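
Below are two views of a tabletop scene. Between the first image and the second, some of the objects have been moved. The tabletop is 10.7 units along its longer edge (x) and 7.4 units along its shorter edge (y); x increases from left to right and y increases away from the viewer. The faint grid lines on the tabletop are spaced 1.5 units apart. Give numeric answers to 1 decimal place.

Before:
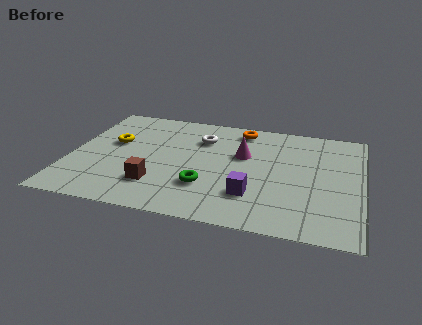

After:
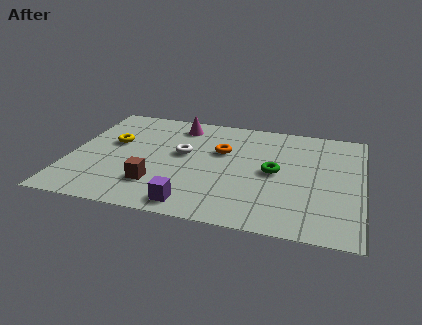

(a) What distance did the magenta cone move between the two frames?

3.0

From (6.3, 4.6) to (3.8, 6.2), the magenta cone covered √(2.5² + 1.6²) ≈ 3.0 units.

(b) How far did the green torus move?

2.8

The green torus moved from about (5.1, 2.2) to (7.5, 3.7), a distance of √(2.4² + 1.5²) ≈ 2.8.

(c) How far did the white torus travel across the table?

1.3

The white torus was near (4.7, 5.4) before and (4.1, 4.2) after, so it travelled √(0.6² + 1.2²) ≈ 1.3 units.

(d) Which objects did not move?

the brown cube and the yellow torus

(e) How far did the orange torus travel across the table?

1.8

The orange torus was near (6.1, 6.4) before and (5.5, 4.7) after, so it travelled √(0.6² + 1.7²) ≈ 1.8 units.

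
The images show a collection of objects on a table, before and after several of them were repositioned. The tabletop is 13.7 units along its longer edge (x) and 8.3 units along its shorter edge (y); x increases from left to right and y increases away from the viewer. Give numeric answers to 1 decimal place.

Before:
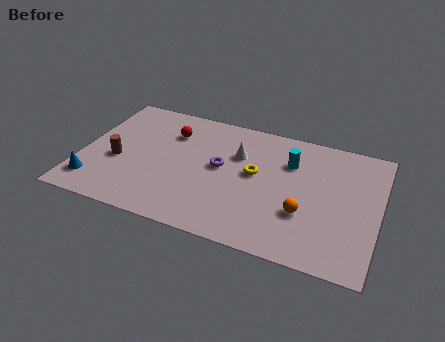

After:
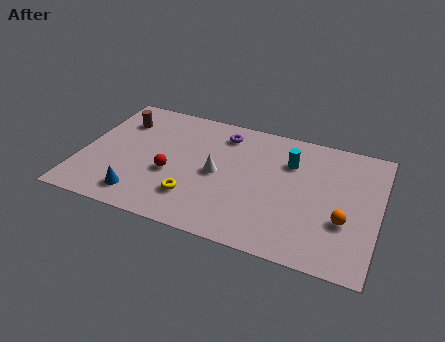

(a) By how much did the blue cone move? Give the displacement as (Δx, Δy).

(2.2, -0.2)

From the two frames, the blue cone sits at roughly (0.8, 1.6) before and (3.0, 1.4) after.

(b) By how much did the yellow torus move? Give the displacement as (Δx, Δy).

(-2.6, -2.5)

The yellow torus was at about (8.0, 4.6) and moved to about (5.4, 2.1).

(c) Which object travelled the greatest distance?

the yellow torus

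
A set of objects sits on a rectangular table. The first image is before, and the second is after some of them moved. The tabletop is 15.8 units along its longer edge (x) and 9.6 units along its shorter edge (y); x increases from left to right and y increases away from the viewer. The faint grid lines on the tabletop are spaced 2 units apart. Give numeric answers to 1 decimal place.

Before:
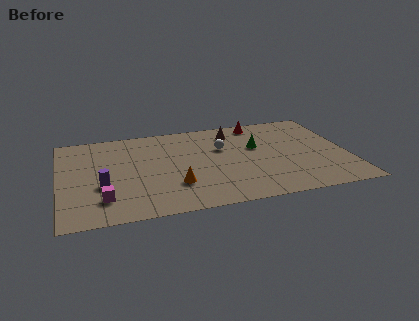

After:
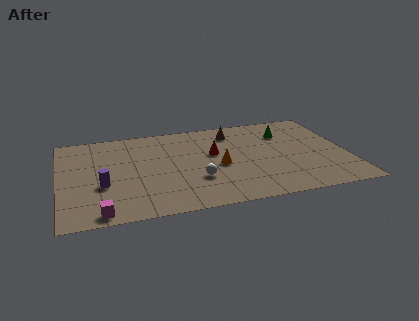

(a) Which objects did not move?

the brown cone and the purple cylinder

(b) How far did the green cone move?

2.1

From (10.9, 5.9) to (12.6, 7.1), the green cone covered √(1.7² + 1.2²) ≈ 2.1 units.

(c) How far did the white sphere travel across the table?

3.5

The white sphere was near (9.0, 6.2) before and (7.4, 3.1) after, so it travelled √(1.6² + 3.1²) ≈ 3.5 units.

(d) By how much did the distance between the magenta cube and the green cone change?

+2.8

Before: roughly 9.4 units apart; after: 12.2. That's 2.8 units further apart.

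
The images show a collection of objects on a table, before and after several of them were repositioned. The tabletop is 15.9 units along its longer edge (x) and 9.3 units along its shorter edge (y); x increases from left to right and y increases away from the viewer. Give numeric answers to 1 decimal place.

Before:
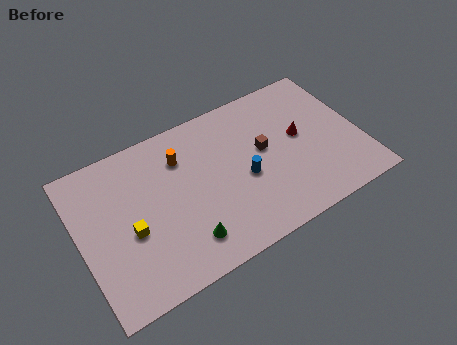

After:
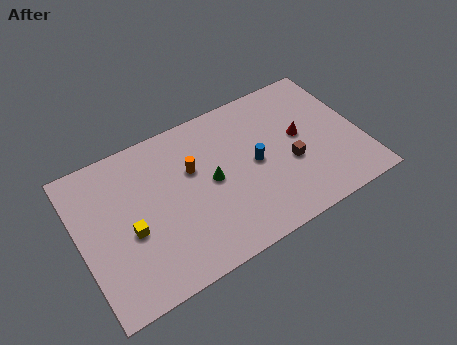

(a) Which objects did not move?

the yellow cube and the red cone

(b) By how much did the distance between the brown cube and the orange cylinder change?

+0.9

The distance was about 4.8 in the first image and 5.7 in the second, so they moved 0.9 units further apart.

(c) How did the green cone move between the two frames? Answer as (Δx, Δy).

(1.9, 2.8)

The green cone was at about (5.5, 1.9) and moved to about (7.4, 4.7).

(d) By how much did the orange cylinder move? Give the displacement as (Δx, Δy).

(0.5, -1.0)

The orange cylinder was at about (6.0, 6.9) and moved to about (6.5, 5.9).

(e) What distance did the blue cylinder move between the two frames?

0.9

From (9.2, 4.0) to (9.9, 4.6), the blue cylinder covered √(0.7² + 0.6²) ≈ 0.9 units.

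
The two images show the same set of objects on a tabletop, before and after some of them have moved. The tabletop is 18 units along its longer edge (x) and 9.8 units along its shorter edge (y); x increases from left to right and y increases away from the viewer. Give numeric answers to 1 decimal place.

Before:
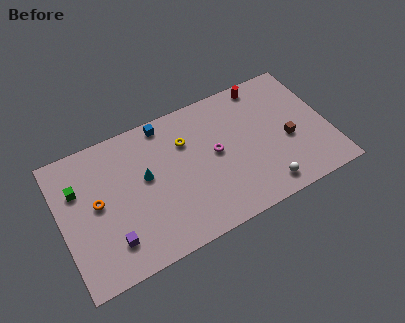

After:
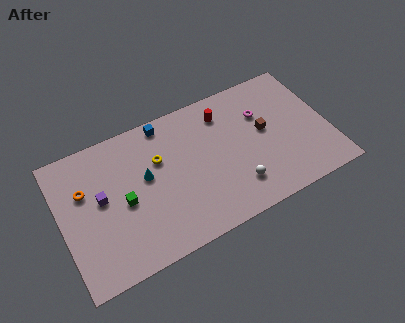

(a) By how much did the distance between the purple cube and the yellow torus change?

-3.2

They were about 7.3 units apart before and 4.1 after — 3.2 units closer together.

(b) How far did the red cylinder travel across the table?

3.1

From (14.2, 8.8) to (11.3, 7.8), the red cylinder covered √(2.9² + 1.0²) ≈ 3.1 units.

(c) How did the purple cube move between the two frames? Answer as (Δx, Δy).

(-0.3, 3.2)

The purple cube was at about (3.0, 2.2) and moved to about (2.7, 5.4).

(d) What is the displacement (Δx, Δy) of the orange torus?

(-0.7, 1.2)

From the two frames, the orange torus sits at roughly (2.4, 5.2) before and (1.7, 6.4) after.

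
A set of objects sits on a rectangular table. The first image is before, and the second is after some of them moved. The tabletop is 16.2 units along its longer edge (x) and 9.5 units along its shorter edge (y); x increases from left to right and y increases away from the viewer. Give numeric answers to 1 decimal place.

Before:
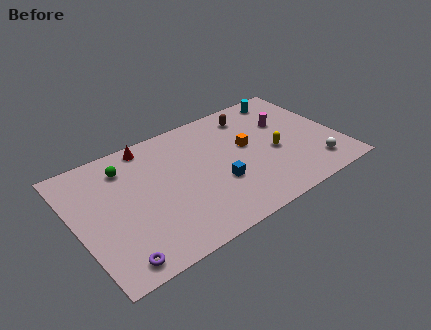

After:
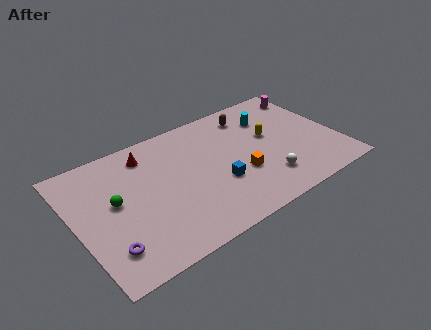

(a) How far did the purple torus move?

1.0

The purple torus moved from about (1.8, 1.1) to (1.5, 2.1), a distance of √(0.3² + 1.0²) ≈ 1.0.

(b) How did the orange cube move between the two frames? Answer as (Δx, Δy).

(-0.8, -2.0)

From the two frames, the orange cube sits at roughly (10.7, 5.4) before and (9.9, 3.4) after.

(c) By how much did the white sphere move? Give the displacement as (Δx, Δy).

(-3.0, 0.4)

From the two frames, the white sphere sits at roughly (14.3, 1.8) before and (11.3, 2.2) after.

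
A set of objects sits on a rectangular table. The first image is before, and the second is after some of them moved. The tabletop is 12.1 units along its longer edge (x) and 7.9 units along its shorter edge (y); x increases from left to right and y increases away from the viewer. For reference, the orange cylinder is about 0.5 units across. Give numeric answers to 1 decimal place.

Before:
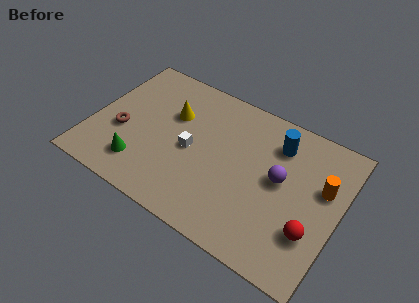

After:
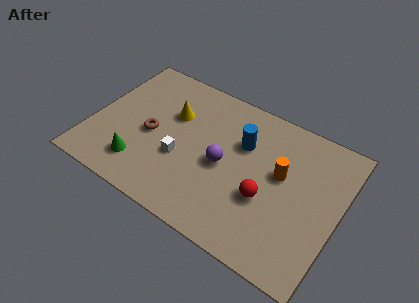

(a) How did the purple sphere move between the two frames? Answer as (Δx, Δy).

(-2.7, -0.6)

The purple sphere started near (9.2, 4.3) and ended near (6.5, 3.7).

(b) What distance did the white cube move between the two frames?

0.8

From (4.9, 3.7) to (4.5, 3.0), the white cube covered √(0.4² + 0.7²) ≈ 0.8 units.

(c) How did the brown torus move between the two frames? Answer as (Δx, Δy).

(1.4, 0.5)

The brown torus started near (1.5, 3.1) and ended near (2.9, 3.6).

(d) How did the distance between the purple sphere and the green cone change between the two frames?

-2.7

Before: roughly 7.0 units apart; after: 4.3. That's 2.7 units closer together.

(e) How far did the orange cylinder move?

2.0

From (11.2, 4.9) to (9.2, 4.6), the orange cylinder covered √(2.0² + 0.3²) ≈ 2.0 units.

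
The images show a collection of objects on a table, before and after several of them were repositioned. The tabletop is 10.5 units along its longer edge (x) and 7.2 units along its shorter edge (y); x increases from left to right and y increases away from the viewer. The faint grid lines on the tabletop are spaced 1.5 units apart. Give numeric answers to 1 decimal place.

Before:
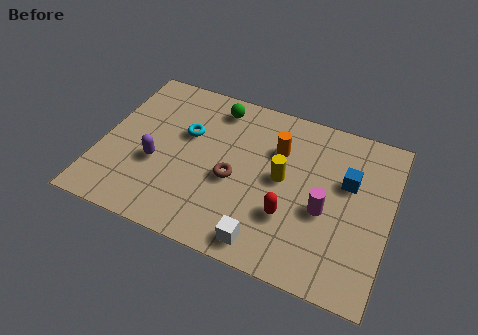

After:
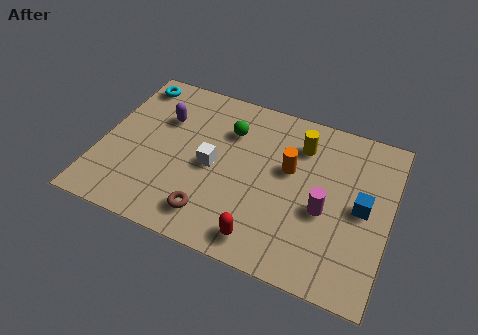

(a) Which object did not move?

the magenta cylinder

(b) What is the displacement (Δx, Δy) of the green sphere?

(0.6, -0.9)

The green sphere started near (3.9, 6.1) and ended near (4.5, 5.2).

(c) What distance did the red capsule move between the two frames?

1.5

From (7.0, 2.3) to (6.2, 1.0), the red capsule covered √(0.8² + 1.3²) ≈ 1.5 units.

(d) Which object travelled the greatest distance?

the white cube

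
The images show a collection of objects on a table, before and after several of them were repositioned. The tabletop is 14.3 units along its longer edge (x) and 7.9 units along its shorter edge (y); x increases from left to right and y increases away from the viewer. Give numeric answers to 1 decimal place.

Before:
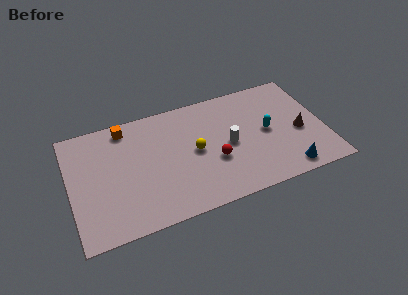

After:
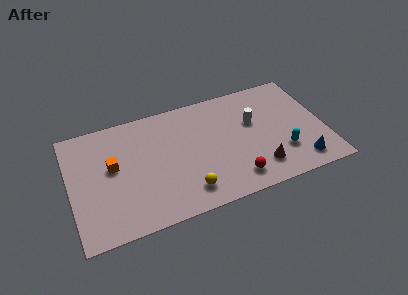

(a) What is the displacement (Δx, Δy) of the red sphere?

(1.0, -1.6)

The red sphere was at about (8.0, 3.0) and moved to about (9.0, 1.4).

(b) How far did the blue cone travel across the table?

0.9

The blue cone was near (11.9, 1.0) before and (12.7, 1.3) after, so it travelled √(0.8² + 0.3²) ≈ 0.9 units.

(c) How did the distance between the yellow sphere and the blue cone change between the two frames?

+0.7

They were about 5.7 units apart before and 6.4 after — 0.7 units further apart.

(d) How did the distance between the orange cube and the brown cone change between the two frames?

-1.7

They were about 10.2 units apart before and 8.5 after — 1.7 units closer together.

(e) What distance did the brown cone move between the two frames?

3.0

From (12.9, 3.4) to (10.4, 1.7), the brown cone covered √(2.5² + 1.7²) ≈ 3.0 units.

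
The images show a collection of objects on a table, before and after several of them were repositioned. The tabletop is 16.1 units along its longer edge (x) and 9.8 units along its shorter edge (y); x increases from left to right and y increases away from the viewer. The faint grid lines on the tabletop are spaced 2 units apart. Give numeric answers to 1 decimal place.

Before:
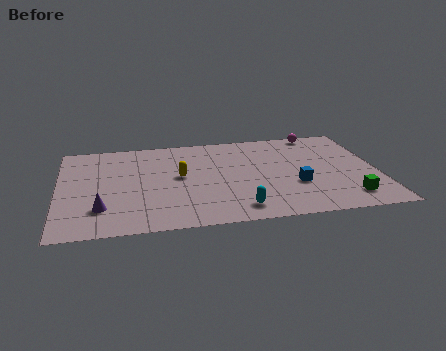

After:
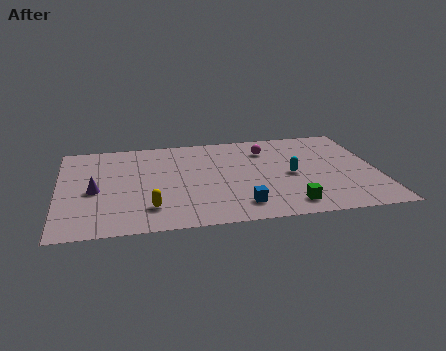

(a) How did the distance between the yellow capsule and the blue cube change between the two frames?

-1.6

The distance was about 6.1 in the first image and 4.5 in the second, so they moved 1.6 units closer together.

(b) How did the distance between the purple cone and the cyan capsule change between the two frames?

+3.0

They were about 6.9 units apart before and 9.9 after — 3.0 units further apart.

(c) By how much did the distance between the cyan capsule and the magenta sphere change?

-5.6

The distance was about 8.7 in the first image and 3.1 in the second, so they moved 5.6 units closer together.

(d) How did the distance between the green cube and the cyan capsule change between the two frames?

-2.4

They were about 5.5 units apart before and 3.1 after — 2.4 units closer together.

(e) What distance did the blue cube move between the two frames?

3.4

From (11.9, 3.5) to (9.0, 1.8), the blue cube covered √(2.9² + 1.7²) ≈ 3.4 units.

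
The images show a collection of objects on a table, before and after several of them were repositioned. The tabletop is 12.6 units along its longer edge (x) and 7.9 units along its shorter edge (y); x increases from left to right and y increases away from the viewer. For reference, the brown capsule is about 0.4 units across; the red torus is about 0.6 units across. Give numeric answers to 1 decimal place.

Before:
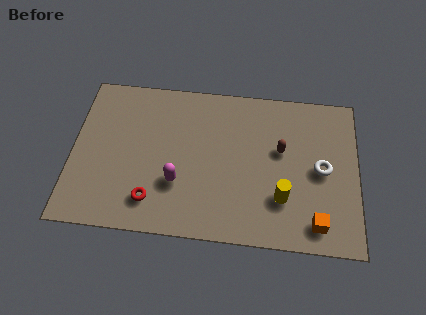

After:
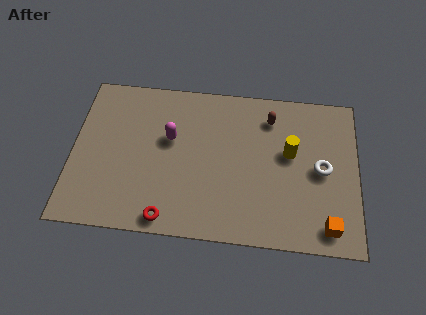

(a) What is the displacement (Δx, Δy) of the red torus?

(0.7, -0.8)

The red torus was at about (3.6, 1.6) and moved to about (4.3, 0.8).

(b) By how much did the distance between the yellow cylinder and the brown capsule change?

-0.5

The distance was about 2.4 in the first image and 1.9 in the second, so they moved 0.5 units closer together.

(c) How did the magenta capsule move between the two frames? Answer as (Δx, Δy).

(-0.4, 2.2)

The magenta capsule was at about (4.7, 2.6) and moved to about (4.3, 4.8).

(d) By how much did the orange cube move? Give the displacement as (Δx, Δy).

(0.5, -0.1)

The orange cube started near (10.8, 1.2) and ended near (11.3, 1.1).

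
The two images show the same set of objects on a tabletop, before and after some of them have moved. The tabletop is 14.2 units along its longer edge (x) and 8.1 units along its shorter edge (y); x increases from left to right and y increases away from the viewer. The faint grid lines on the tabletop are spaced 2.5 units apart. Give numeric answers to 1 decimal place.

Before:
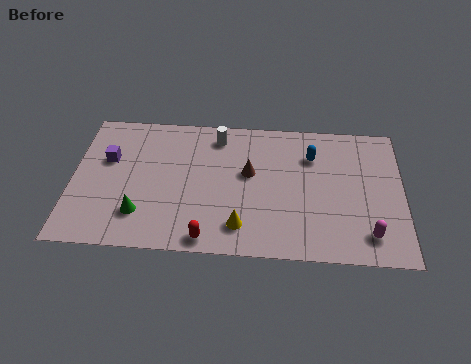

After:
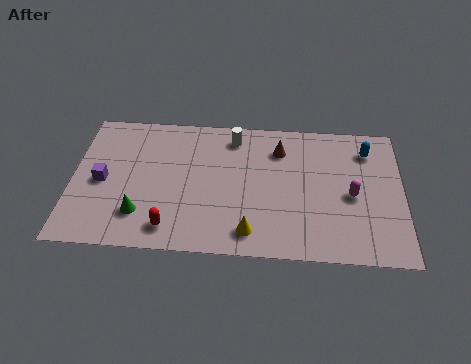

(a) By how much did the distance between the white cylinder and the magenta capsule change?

-2.4

Before: roughly 8.4 units apart; after: 6.0. That's 2.4 units closer together.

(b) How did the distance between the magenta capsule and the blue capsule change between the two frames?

-2.2

They were about 5.0 units apart before and 2.8 after — 2.2 units closer together.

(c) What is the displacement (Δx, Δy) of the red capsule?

(-1.6, 0.5)

The red capsule was at about (5.9, 0.8) and moved to about (4.3, 1.3).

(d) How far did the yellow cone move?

0.5

The yellow cone moved from about (7.3, 1.6) to (7.7, 1.3), a distance of √(0.4² + 0.3²) ≈ 0.5.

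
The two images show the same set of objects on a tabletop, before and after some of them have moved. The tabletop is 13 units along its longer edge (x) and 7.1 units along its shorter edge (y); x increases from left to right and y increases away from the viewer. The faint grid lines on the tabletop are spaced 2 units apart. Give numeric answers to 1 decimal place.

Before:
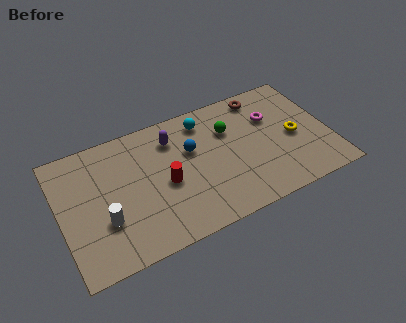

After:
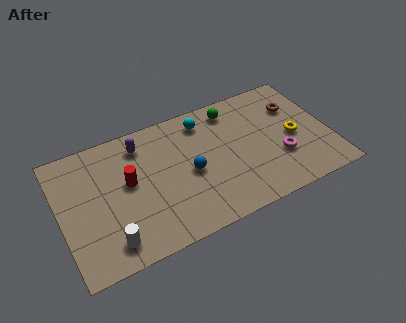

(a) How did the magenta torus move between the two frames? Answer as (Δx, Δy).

(0.1, -2.4)

From the two frames, the magenta torus sits at roughly (10.4, 4.8) before and (10.5, 2.4) after.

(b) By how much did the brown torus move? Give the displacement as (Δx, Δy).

(1.5, -1.2)

The brown torus was at about (10.1, 6.2) and moved to about (11.6, 5.0).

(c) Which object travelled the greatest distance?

the magenta torus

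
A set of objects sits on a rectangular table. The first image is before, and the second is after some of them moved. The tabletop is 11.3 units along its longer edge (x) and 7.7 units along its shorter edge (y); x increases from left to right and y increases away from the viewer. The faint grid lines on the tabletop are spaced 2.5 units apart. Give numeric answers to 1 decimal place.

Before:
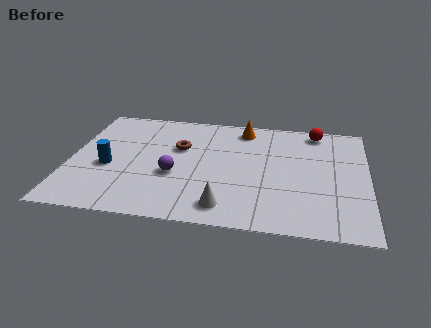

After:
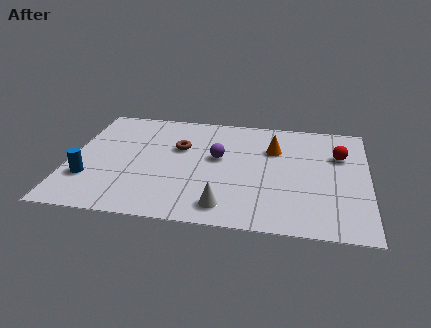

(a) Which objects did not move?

the brown torus and the white cone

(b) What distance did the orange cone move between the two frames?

1.8

The orange cone was near (6.5, 6.6) before and (7.7, 5.3) after, so it travelled √(1.2² + 1.3²) ≈ 1.8 units.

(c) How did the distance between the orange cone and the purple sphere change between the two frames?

-2.1

They were about 4.4 units apart before and 2.3 after — 2.1 units closer together.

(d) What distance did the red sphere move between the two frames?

1.8

From (9.3, 6.8) to (10.2, 5.2), the red sphere covered √(0.9² + 1.6²) ≈ 1.8 units.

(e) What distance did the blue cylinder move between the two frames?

1.1

From (1.5, 3.2) to (0.8, 2.3), the blue cylinder covered √(0.7² + 0.9²) ≈ 1.1 units.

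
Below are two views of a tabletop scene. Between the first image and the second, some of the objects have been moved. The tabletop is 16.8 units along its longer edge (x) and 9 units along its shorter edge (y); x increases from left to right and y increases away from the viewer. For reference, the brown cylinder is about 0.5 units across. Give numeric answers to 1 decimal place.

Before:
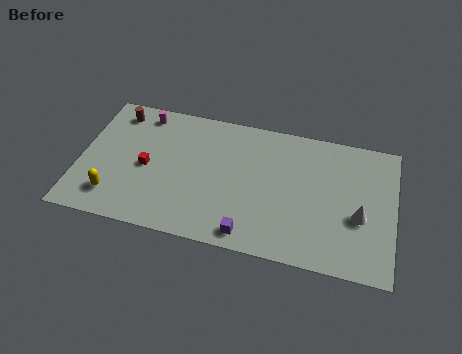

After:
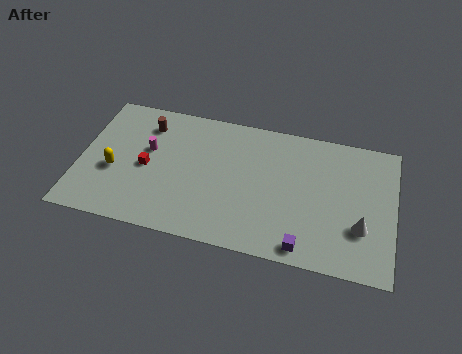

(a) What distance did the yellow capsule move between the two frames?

1.7

From (2.0, 1.9) to (1.9, 3.6), the yellow capsule covered √(0.1² + 1.7²) ≈ 1.7 units.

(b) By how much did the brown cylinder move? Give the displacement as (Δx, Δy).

(1.7, -0.5)

The brown cylinder started near (1.7, 7.6) and ended near (3.4, 7.1).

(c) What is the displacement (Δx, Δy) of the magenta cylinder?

(0.5, -2.4)

The magenta cylinder started near (3.1, 7.8) and ended near (3.6, 5.4).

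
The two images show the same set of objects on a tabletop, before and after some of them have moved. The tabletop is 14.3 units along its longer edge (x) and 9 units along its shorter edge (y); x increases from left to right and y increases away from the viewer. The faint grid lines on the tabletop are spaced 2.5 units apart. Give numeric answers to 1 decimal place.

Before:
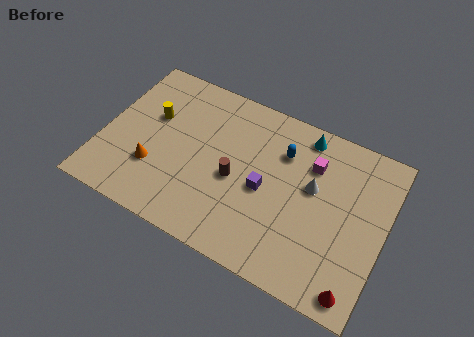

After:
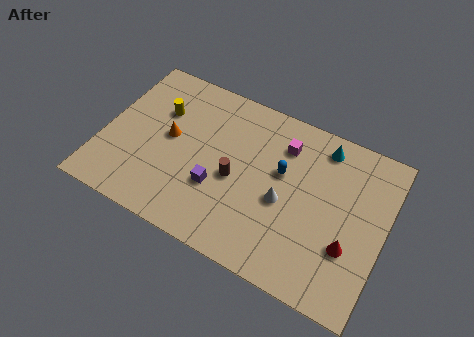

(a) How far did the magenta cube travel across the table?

1.6

The magenta cube moved from about (10.4, 6.5) to (8.9, 6.9), a distance of √(1.5² + 0.4²) ≈ 1.6.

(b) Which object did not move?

the brown cylinder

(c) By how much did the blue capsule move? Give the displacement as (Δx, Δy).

(0.1, -1.1)

The blue capsule started near (8.9, 6.5) and ended near (9.0, 5.4).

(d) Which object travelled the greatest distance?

the purple cube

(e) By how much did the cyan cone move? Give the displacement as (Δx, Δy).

(1.0, -0.2)

The cyan cone started near (9.8, 7.9) and ended near (10.8, 7.7).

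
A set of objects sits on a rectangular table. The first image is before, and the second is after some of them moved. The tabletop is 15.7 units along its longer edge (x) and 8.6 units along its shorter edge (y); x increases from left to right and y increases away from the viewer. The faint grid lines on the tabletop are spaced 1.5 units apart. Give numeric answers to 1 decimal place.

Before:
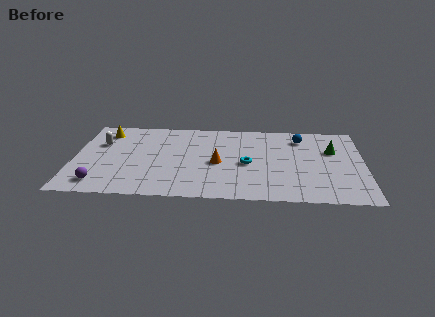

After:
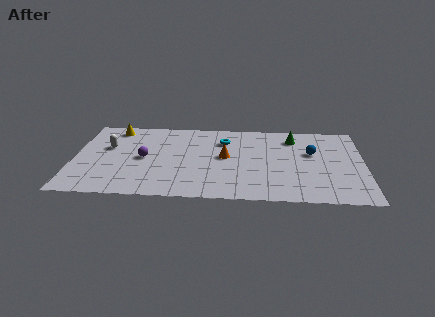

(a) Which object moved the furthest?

the purple sphere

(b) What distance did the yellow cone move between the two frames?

0.6

The yellow cone was near (1.6, 7.0) before and (2.1, 7.4) after, so it travelled √(0.5² + 0.4²) ≈ 0.6 units.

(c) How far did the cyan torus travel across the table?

2.8

The cyan torus was near (9.4, 3.9) before and (8.1, 6.4) after, so it travelled √(1.3² + 2.5²) ≈ 2.8 units.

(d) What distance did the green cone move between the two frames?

2.5

The green cone moved from about (14.0, 5.6) to (11.9, 6.9), a distance of √(2.1² + 1.3²) ≈ 2.5.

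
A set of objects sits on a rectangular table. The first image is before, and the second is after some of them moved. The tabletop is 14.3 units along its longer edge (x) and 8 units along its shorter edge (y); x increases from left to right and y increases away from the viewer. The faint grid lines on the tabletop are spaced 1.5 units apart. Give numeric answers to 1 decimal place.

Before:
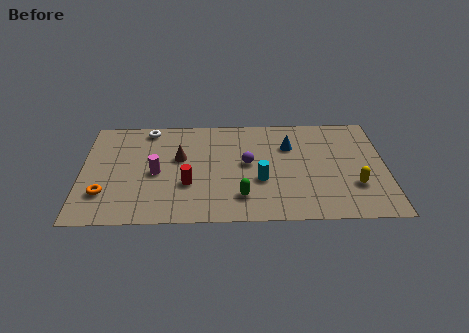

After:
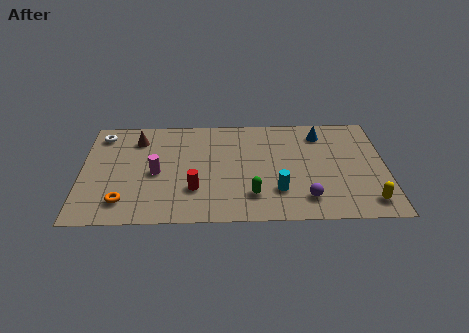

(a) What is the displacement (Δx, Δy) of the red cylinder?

(0.3, -0.4)

The red cylinder was at about (5.0, 2.8) and moved to about (5.3, 2.4).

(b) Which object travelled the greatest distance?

the purple sphere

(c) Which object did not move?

the magenta cylinder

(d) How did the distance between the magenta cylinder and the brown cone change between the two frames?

+1.2

Before: roughly 1.6 units apart; after: 2.8. That's 1.2 units further apart.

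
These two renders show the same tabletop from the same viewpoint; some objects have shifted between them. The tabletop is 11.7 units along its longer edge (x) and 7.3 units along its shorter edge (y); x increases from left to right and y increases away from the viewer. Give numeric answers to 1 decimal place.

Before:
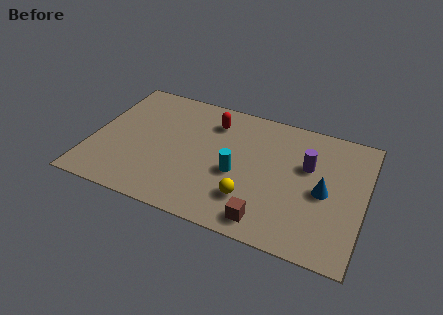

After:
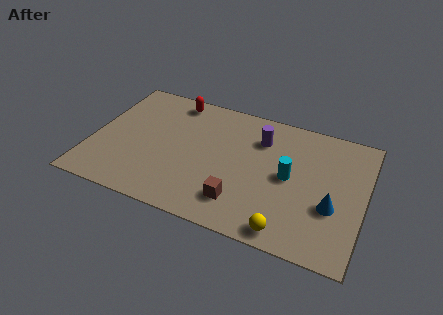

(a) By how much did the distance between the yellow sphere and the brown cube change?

+1.0

They were about 1.2 units apart before and 2.2 after — 1.0 units further apart.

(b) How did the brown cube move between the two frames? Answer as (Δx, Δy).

(-1.2, 0.6)

The brown cube was at about (7.8, 1.0) and moved to about (6.6, 1.6).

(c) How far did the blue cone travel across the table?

0.8

The blue cone moved from about (10.0, 3.4) to (10.4, 2.7), a distance of √(0.4² + 0.7²) ≈ 0.8.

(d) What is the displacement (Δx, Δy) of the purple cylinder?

(-2.1, 0.8)

The purple cylinder started near (9.2, 4.6) and ended near (7.1, 5.4).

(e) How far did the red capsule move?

1.9

The red capsule was near (5.0, 5.7) before and (3.2, 6.4) after, so it travelled √(1.8² + 0.7²) ≈ 1.9 units.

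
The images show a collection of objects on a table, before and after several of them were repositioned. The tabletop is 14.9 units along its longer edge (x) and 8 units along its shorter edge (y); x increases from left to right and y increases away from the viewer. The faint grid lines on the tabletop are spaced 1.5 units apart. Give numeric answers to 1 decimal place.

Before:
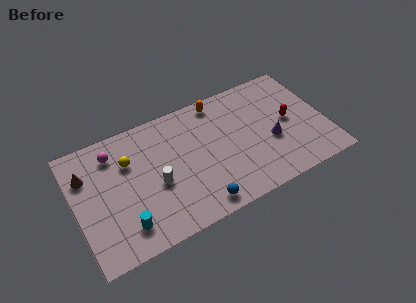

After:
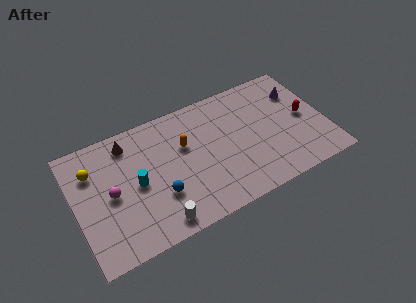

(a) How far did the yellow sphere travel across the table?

2.1

The yellow sphere moved from about (3.3, 5.5) to (1.2, 5.8), a distance of √(2.1² + 0.3²) ≈ 2.1.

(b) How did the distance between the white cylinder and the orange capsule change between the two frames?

-1.0

The distance was about 5.6 in the first image and 4.6 in the second, so they moved 1.0 units closer together.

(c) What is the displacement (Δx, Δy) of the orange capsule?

(-2.3, -2.0)

The orange capsule was at about (8.9, 7.1) and moved to about (6.6, 5.1).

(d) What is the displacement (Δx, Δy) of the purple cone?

(2.0, 2.6)

The purple cone started near (11.6, 3.2) and ended near (13.6, 5.8).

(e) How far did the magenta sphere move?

2.5

The magenta sphere was near (2.5, 6.4) before and (2.1, 3.9) after, so it travelled √(0.4² + 2.5²) ≈ 2.5 units.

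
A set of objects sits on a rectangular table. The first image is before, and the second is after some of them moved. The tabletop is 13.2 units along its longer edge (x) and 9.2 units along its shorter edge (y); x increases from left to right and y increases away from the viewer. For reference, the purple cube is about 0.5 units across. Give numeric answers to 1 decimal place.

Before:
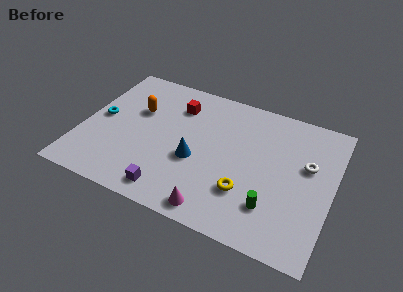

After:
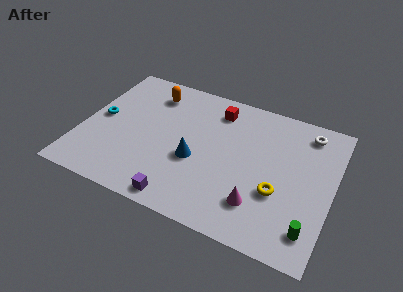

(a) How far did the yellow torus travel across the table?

1.7

The yellow torus was near (8.9, 2.7) before and (10.5, 3.3) after, so it travelled √(1.6² + 0.6²) ≈ 1.7 units.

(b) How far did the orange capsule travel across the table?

1.6

The orange capsule moved from about (2.7, 5.9) to (3.3, 7.4), a distance of √(0.6² + 1.5²) ≈ 1.6.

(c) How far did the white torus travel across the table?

2.2

From (11.8, 5.6) to (11.6, 7.8), the white torus covered √(0.2² + 2.2²) ≈ 2.2 units.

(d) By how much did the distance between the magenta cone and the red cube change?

-0.6

They were about 6.6 units apart before and 6.0 after — 0.6 units closer together.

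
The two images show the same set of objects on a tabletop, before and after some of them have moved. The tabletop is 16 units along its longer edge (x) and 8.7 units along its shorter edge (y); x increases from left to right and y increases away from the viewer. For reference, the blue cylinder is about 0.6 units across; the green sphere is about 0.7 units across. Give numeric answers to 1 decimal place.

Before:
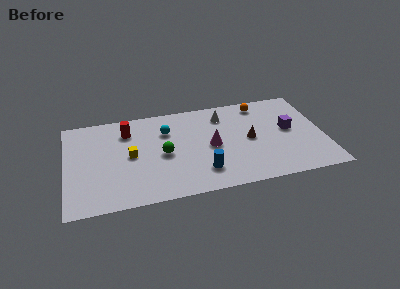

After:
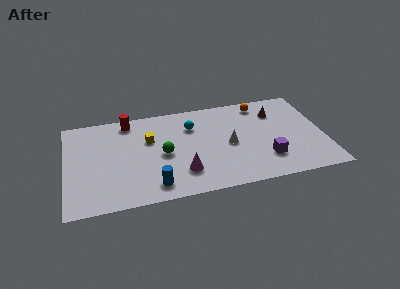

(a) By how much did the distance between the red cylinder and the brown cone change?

+1.4

Before: roughly 7.9 units apart; after: 9.3. That's 1.4 units further apart.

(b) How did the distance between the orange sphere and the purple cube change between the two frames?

+2.0

Before: roughly 3.2 units apart; after: 5.2. That's 2.0 units further apart.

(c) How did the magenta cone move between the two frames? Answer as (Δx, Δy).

(-1.9, -2.0)

The magenta cone was at about (9.0, 4.2) and moved to about (7.1, 2.2).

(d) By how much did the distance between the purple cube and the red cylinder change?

-0.4

The distance was about 10.2 in the first image and 9.8 in the second, so they moved 0.4 units closer together.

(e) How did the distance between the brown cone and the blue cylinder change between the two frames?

+5.5

The distance was about 3.9 in the first image and 9.4 in the second, so they moved 5.5 units further apart.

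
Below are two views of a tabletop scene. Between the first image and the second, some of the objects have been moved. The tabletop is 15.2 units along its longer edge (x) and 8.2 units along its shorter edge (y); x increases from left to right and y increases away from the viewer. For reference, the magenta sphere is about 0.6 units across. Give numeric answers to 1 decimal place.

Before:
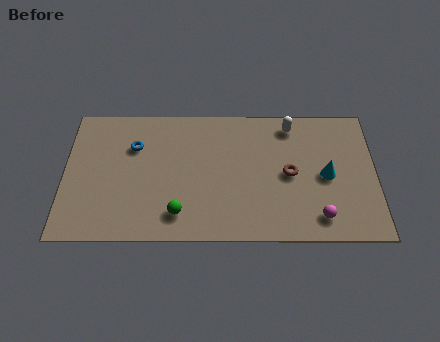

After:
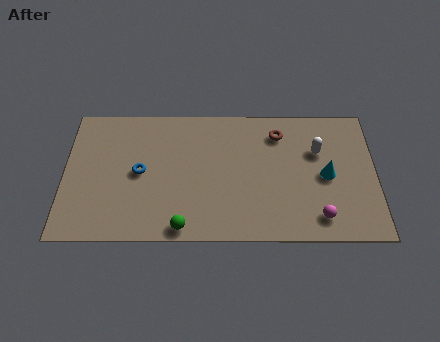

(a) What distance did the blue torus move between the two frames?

1.6

The blue torus moved from about (3.4, 5.7) to (3.7, 4.1), a distance of √(0.3² + 1.6²) ≈ 1.6.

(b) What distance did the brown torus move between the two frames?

2.5

The brown torus moved from about (11.0, 4.0) to (10.5, 6.5), a distance of √(0.5² + 2.5²) ≈ 2.5.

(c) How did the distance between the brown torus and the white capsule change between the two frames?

-0.8

The distance was about 3.0 in the first image and 2.2 in the second, so they moved 0.8 units closer together.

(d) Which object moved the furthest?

the brown torus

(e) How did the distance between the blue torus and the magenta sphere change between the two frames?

-0.9

Before: roughly 10.0 units apart; after: 9.1. That's 0.9 units closer together.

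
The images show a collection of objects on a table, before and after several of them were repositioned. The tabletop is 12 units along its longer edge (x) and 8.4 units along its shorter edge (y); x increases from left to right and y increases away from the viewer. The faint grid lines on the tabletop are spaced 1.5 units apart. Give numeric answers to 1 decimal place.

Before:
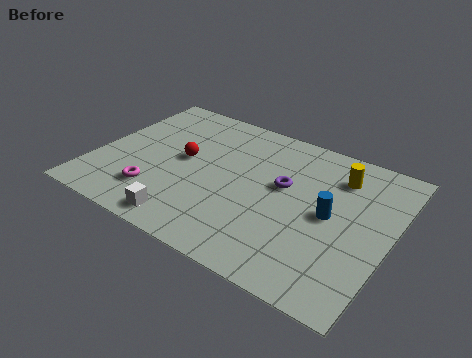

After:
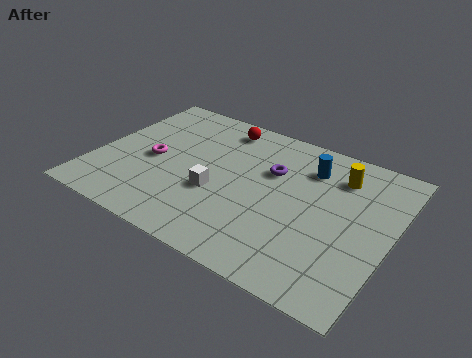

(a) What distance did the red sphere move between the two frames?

2.9

The red sphere moved from about (3.5, 4.5) to (4.6, 7.2), a distance of √(1.1² + 2.7²) ≈ 2.9.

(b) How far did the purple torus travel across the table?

0.8

The purple torus was near (7.6, 4.9) before and (7.0, 5.5) after, so it travelled √(0.6² + 0.6²) ≈ 0.8 units.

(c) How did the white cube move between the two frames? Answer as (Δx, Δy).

(0.8, 2.2)

The white cube was at about (4.3, 1.0) and moved to about (5.1, 3.2).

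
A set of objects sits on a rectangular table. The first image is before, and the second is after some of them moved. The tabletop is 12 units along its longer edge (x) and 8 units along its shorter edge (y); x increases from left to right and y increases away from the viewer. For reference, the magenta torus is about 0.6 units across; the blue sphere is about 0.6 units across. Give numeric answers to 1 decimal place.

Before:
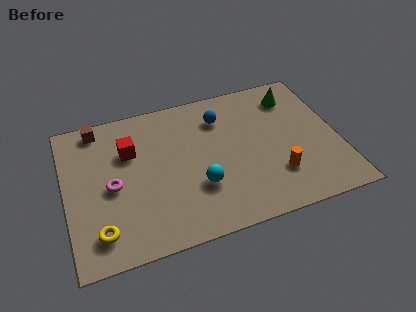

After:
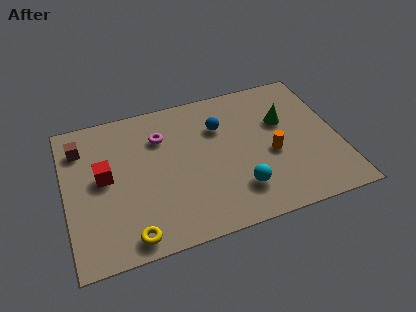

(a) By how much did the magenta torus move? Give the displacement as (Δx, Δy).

(2.3, 2.1)

The magenta torus was at about (2.0, 3.7) and moved to about (4.3, 5.8).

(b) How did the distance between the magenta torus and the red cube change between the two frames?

+1.1

Before: roughly 1.9 units apart; after: 3.0. That's 1.1 units further apart.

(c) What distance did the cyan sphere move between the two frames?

1.8

The cyan sphere moved from about (5.7, 2.6) to (7.4, 1.9), a distance of √(1.7² + 0.7²) ≈ 1.8.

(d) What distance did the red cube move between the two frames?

1.6

The red cube moved from about (2.9, 5.4) to (1.7, 4.3), a distance of √(1.2² + 1.1²) ≈ 1.6.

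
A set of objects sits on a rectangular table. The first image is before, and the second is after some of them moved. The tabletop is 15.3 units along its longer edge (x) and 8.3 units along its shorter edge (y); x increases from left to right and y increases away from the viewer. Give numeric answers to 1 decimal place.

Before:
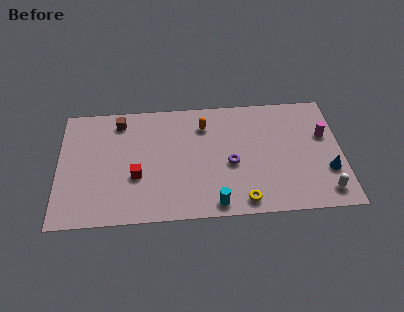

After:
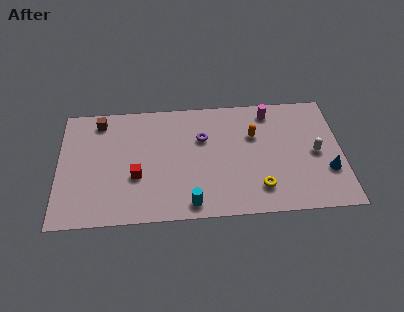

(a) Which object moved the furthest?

the magenta cylinder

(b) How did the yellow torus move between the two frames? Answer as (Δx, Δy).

(0.9, 0.8)

From the two frames, the yellow torus sits at roughly (9.9, 1.0) before and (10.8, 1.8) after.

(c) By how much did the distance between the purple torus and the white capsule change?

+0.8

They were about 5.5 units apart before and 6.3 after — 0.8 units further apart.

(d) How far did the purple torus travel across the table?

2.4

The purple torus was near (9.3, 3.6) before and (7.8, 5.5) after, so it travelled √(1.5² + 1.9²) ≈ 2.4 units.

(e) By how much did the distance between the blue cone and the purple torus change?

+2.0

The distance was about 5.3 in the first image and 7.3 in the second, so they moved 2.0 units further apart.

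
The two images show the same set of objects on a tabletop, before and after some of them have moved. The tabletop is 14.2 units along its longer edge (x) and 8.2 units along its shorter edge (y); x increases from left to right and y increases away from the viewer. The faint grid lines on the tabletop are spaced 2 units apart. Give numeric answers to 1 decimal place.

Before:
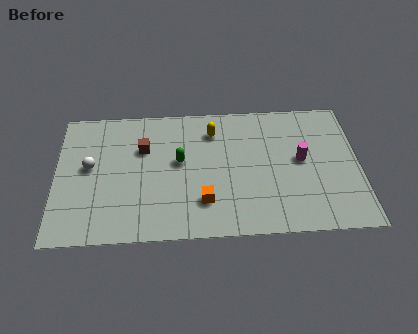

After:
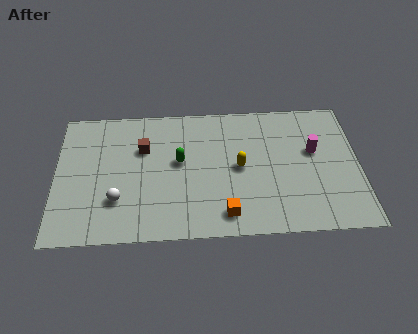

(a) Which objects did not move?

the green capsule and the brown cube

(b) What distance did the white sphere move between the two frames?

2.5

From (1.6, 4.5) to (2.9, 2.4), the white sphere covered √(1.3² + 2.1²) ≈ 2.5 units.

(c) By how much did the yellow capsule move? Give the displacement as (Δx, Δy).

(1.2, -2.3)

The yellow capsule was at about (7.4, 6.4) and moved to about (8.6, 4.1).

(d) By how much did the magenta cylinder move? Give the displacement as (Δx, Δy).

(0.6, 0.5)

The magenta cylinder was at about (11.5, 4.4) and moved to about (12.1, 4.9).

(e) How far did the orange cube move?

1.3

The orange cube was near (6.9, 2.1) before and (7.9, 1.3) after, so it travelled √(1.0² + 0.8²) ≈ 1.3 units.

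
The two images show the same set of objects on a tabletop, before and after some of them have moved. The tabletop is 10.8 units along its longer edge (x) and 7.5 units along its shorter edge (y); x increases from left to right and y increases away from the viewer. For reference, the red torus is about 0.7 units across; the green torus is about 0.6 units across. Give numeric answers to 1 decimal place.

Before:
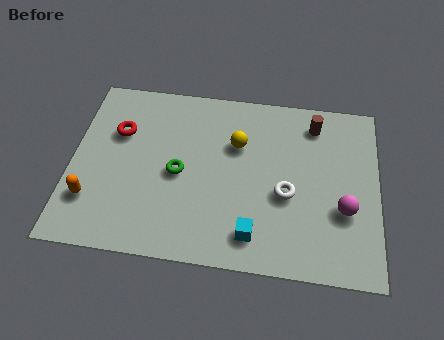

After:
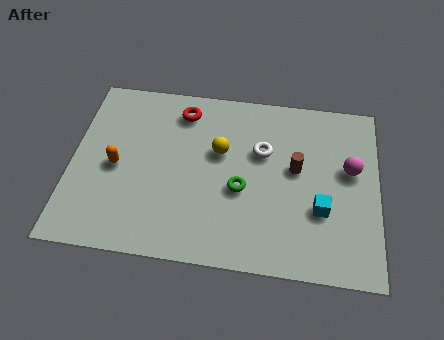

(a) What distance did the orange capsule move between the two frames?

1.7

The orange capsule moved from about (0.8, 2.0) to (1.6, 3.5), a distance of √(0.8² + 1.5²) ≈ 1.7.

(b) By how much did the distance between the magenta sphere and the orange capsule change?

-0.6

The distance was about 8.8 in the first image and 8.2 in the second, so they moved 0.6 units closer together.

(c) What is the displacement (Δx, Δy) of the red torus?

(2.2, 1.2)

The red torus was at about (1.6, 5.0) and moved to about (3.8, 6.2).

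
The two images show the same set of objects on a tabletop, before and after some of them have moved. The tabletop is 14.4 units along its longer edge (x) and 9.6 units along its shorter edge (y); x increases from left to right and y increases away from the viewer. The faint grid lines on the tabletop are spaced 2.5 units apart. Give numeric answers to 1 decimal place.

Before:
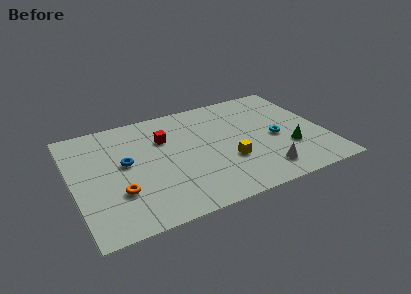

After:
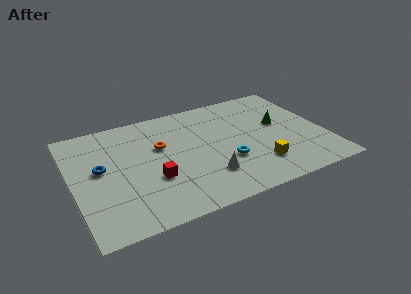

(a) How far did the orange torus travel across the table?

4.0

From (2.4, 3.0) to (5.1, 6.0), the orange torus covered √(2.7² + 3.0²) ≈ 4.0 units.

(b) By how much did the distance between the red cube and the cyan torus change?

-2.4

Before: roughly 6.6 units apart; after: 4.2. That's 2.4 units closer together.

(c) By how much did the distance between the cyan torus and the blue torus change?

-1.4

They were about 8.7 units apart before and 7.3 after — 1.4 units closer together.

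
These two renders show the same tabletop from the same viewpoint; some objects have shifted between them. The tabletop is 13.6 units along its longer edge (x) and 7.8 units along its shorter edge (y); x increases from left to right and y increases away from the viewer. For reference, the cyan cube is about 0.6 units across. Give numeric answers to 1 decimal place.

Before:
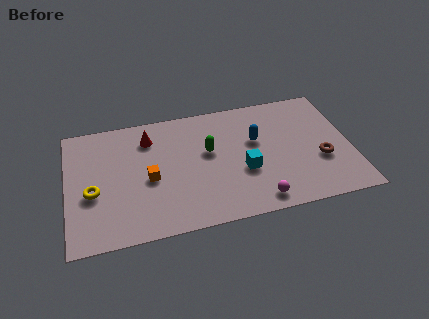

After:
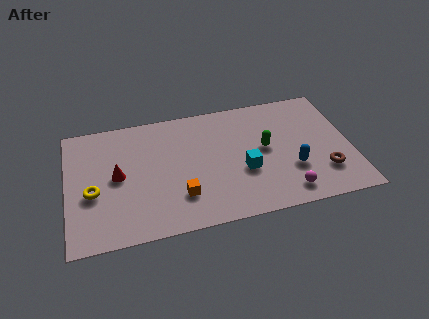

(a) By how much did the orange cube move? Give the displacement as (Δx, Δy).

(1.4, -1.4)

From the two frames, the orange cube sits at roughly (3.9, 3.5) before and (5.3, 2.1) after.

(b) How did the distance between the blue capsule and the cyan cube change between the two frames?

+0.4

The distance was about 1.9 in the first image and 2.3 in the second, so they moved 0.4 units further apart.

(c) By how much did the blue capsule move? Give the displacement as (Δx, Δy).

(1.6, -2.2)

The blue capsule started near (9.1, 4.8) and ended near (10.7, 2.6).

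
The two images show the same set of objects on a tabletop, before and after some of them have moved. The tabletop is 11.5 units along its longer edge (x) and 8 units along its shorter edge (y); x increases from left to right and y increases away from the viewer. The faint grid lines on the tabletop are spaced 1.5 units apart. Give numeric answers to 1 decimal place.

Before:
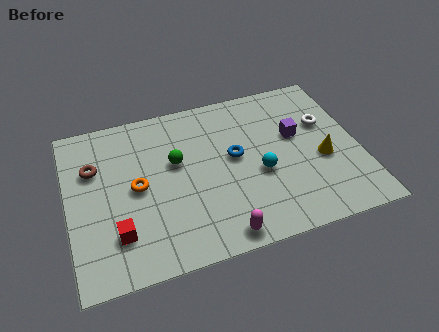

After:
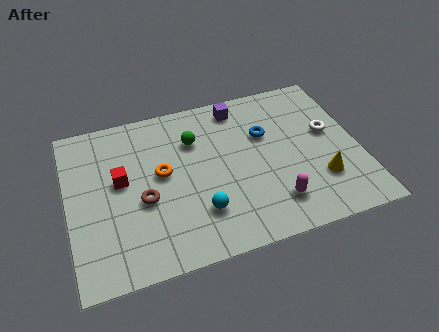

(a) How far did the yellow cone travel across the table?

1.0

The yellow cone moved from about (10.0, 3.3) to (9.8, 2.3), a distance of √(0.2² + 1.0²) ≈ 1.0.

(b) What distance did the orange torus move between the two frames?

1.1

From (2.7, 4.0) to (3.7, 4.4), the orange torus covered √(1.0² + 0.4²) ≈ 1.1 units.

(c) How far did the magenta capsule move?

2.4

From (5.7, 0.8) to (7.9, 1.7), the magenta capsule covered √(2.2² + 0.9²) ≈ 2.4 units.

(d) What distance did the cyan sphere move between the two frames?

2.8

From (7.5, 3.3) to (5.0, 2.1), the cyan sphere covered √(2.5² + 1.2²) ≈ 2.8 units.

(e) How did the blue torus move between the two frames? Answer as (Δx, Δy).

(1.3, 0.8)

The blue torus was at about (6.6, 4.4) and moved to about (7.9, 5.2).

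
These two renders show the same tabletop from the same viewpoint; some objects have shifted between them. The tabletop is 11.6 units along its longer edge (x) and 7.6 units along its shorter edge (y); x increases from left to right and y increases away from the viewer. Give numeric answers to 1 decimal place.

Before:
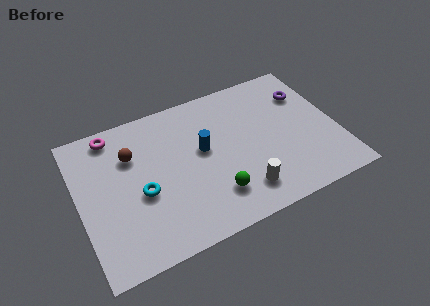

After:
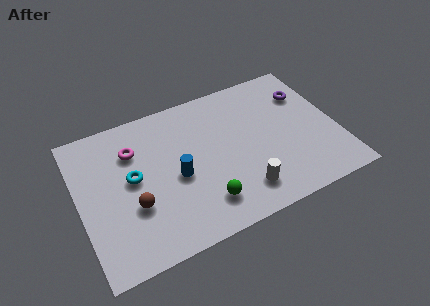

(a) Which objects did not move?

the white cylinder and the purple torus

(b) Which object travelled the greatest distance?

the brown sphere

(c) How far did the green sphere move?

0.5

The green sphere moved from about (5.8, 1.8) to (5.3, 1.6), a distance of √(0.5² + 0.2²) ≈ 0.5.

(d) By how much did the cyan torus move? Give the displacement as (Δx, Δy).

(-0.3, 0.9)

From the two frames, the cyan torus sits at roughly (2.7, 3.2) before and (2.4, 4.1) after.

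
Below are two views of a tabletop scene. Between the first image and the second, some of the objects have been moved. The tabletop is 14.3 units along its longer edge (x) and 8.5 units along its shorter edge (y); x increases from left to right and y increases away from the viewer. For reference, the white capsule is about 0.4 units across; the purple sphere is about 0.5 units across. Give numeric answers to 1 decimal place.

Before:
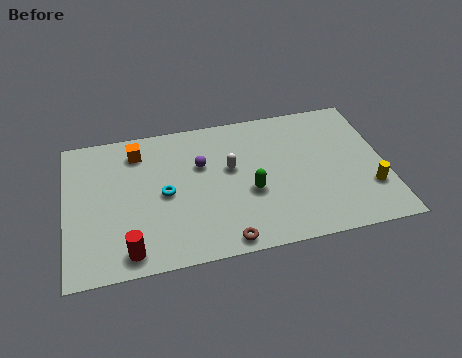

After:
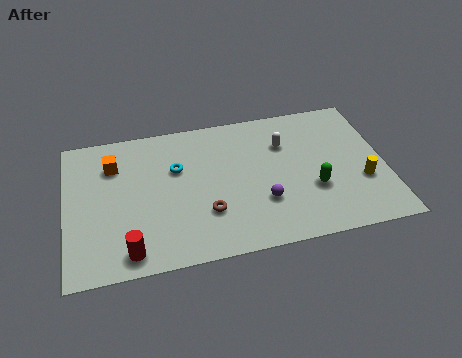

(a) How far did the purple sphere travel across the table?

3.8

From (6.1, 5.5) to (8.7, 2.7), the purple sphere covered √(2.6² + 2.8²) ≈ 3.8 units.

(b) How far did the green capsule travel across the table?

2.8

The green capsule was near (8.2, 3.4) before and (11.0, 3.0) after, so it travelled √(2.8² + 0.4²) ≈ 2.8 units.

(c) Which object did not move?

the red cylinder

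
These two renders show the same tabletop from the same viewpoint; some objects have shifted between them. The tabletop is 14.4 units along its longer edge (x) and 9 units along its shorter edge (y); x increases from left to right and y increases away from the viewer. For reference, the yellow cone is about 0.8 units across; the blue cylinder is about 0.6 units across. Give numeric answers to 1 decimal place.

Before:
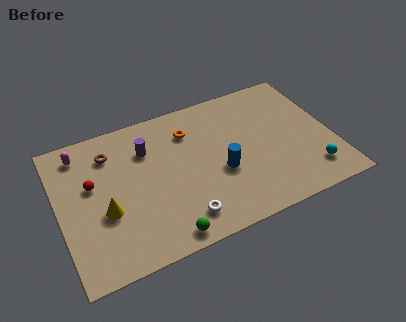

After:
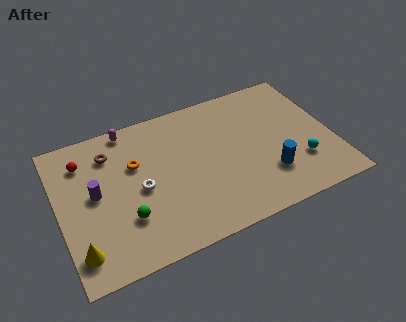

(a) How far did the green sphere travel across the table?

2.5

The green sphere was near (5.1, 0.9) before and (3.3, 2.7) after, so it travelled √(1.8² + 1.8²) ≈ 2.5 units.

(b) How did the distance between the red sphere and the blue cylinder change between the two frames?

+3.5

They were about 6.8 units apart before and 10.3 after — 3.5 units further apart.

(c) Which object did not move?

the brown torus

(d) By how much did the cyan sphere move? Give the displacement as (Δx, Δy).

(-0.5, 0.8)

From the two frames, the cyan sphere sits at roughly (13.0, 1.8) before and (12.5, 2.6) after.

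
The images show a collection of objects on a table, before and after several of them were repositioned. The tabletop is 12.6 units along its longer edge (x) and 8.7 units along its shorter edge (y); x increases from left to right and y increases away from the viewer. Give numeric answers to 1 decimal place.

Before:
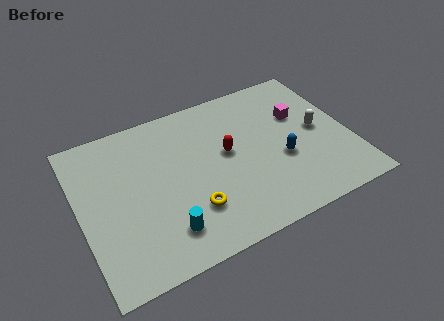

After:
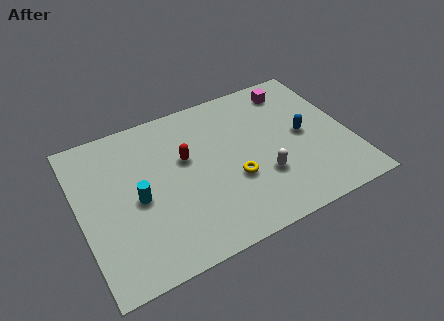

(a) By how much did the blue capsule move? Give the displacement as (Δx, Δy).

(1.2, 1.0)

The blue capsule started near (9.3, 3.4) and ended near (10.5, 4.4).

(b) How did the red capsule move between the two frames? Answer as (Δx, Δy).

(-1.9, 0.5)

From the two frames, the red capsule sits at roughly (6.9, 4.8) before and (5.0, 5.3) after.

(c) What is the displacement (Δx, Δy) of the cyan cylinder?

(-1.0, 2.2)

The cyan cylinder started near (3.6, 1.8) and ended near (2.6, 4.0).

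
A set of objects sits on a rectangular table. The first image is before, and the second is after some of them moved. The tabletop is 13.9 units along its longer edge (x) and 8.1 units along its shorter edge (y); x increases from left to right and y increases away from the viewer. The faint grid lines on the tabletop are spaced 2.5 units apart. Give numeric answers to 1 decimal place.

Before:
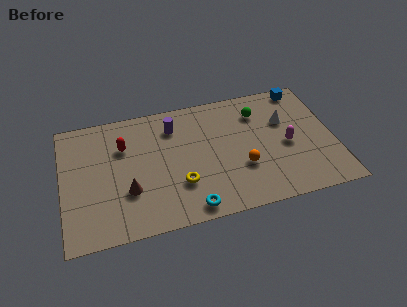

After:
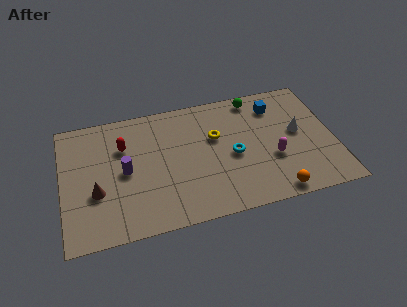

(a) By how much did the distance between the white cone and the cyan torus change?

-3.3

Before: roughly 6.8 units apart; after: 3.5. That's 3.3 units closer together.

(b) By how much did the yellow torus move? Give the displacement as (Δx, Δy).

(2.0, 2.6)

From the two frames, the yellow torus sits at roughly (5.9, 2.5) before and (7.9, 5.1) after.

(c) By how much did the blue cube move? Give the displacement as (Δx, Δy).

(-1.5, -0.9)

From the two frames, the blue cube sits at roughly (12.6, 7.3) before and (11.1, 6.4) after.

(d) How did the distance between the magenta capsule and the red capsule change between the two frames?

-0.6

The distance was about 8.5 in the first image and 7.9 in the second, so they moved 0.6 units closer together.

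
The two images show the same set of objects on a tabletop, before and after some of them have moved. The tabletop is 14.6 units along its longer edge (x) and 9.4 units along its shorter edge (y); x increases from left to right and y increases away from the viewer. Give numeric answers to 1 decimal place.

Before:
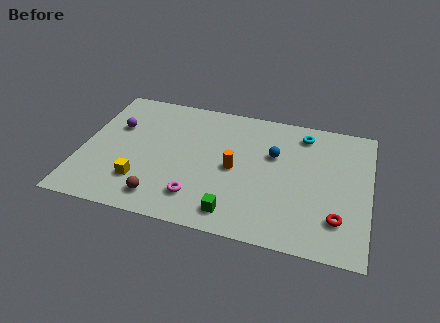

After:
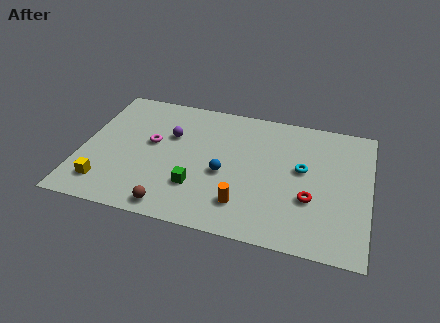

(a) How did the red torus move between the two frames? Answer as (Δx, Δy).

(-1.4, 1.0)

From the two frames, the red torus sits at roughly (13.1, 2.3) before and (11.7, 3.3) after.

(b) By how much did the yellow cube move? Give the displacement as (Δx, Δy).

(-1.8, -0.6)

The yellow cube was at about (3.2, 2.4) and moved to about (1.4, 1.8).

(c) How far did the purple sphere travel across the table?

2.8

From (1.6, 6.1) to (4.4, 6.1), the purple sphere covered √(2.8² + 0.0²) ≈ 2.8 units.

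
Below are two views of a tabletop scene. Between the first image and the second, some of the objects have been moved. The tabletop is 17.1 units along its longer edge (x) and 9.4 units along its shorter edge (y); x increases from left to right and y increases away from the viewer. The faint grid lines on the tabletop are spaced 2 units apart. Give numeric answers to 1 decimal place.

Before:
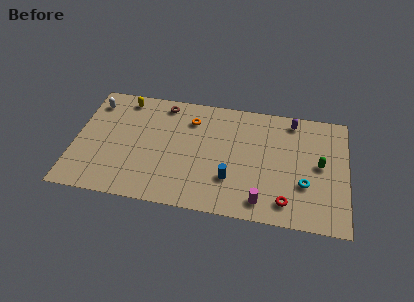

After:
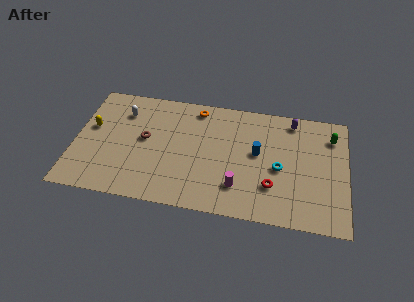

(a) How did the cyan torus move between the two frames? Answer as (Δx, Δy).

(-1.6, 1.0)

From the two frames, the cyan torus sits at roughly (14.5, 3.2) before and (12.9, 4.2) after.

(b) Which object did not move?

the purple capsule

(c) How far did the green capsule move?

2.5

The green capsule moved from about (15.4, 4.9) to (16.1, 7.3), a distance of √(0.7² + 2.4²) ≈ 2.5.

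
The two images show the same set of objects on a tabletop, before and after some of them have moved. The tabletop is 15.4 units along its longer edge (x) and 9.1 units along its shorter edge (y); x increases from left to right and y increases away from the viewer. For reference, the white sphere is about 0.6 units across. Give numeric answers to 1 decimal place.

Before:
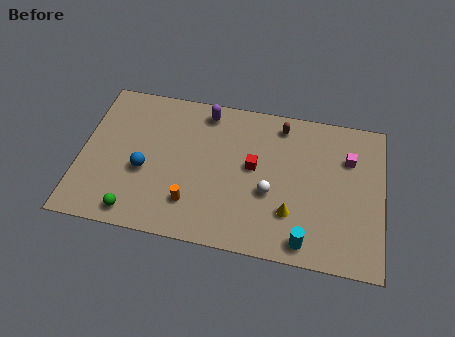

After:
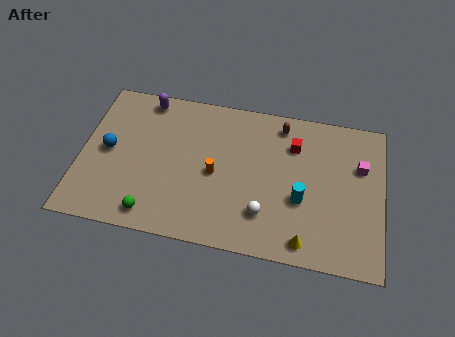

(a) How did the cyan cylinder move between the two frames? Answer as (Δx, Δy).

(-0.3, 2.4)

The cyan cylinder was at about (11.6, 1.1) and moved to about (11.3, 3.5).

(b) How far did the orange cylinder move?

2.3

The orange cylinder was near (5.8, 2.2) before and (6.9, 4.2) after, so it travelled √(1.1² + 2.0²) ≈ 2.3 units.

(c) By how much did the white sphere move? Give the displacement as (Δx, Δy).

(-0.2, -1.3)

From the two frames, the white sphere sits at roughly (9.7, 3.6) before and (9.5, 2.3) after.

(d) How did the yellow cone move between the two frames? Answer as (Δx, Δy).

(0.8, -1.5)

From the two frames, the yellow cone sits at roughly (10.8, 2.6) before and (11.6, 1.1) after.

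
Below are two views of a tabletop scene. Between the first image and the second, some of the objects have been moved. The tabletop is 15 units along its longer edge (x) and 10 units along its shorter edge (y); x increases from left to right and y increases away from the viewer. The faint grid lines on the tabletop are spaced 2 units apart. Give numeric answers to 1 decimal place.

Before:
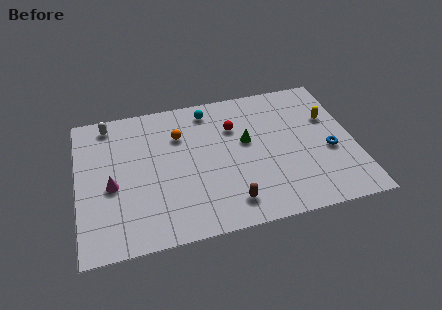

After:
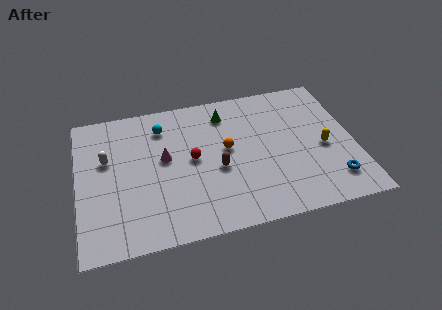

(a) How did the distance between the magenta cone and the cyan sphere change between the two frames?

-4.7

Before: roughly 7.0 units apart; after: 2.3. That's 4.7 units closer together.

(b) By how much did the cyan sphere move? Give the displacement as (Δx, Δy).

(-2.6, -0.7)

The cyan sphere started near (7.3, 8.6) and ended near (4.7, 7.9).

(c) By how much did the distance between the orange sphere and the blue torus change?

-2.0

The distance was about 8.5 in the first image and 6.5 in the second, so they moved 2.0 units closer together.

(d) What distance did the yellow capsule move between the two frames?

2.2

The yellow capsule was near (13.8, 6.5) before and (13.3, 4.4) after, so it travelled √(0.5² + 2.1²) ≈ 2.2 units.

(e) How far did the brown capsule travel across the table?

2.5

From (8.0, 1.7) to (7.5, 4.2), the brown capsule covered √(0.5² + 2.5²) ≈ 2.5 units.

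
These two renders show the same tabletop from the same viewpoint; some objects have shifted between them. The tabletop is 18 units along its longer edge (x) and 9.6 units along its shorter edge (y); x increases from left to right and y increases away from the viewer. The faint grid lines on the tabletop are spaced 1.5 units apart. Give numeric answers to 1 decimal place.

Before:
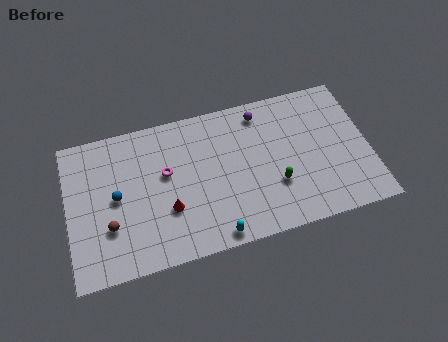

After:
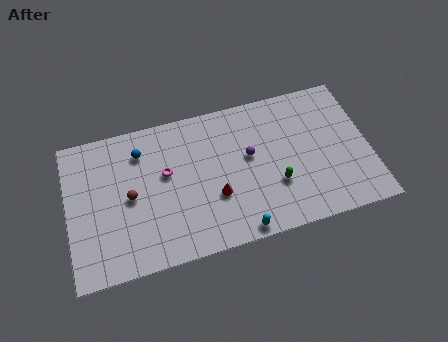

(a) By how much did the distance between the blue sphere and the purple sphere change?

-2.8

The distance was about 9.5 in the first image and 6.7 in the second, so they moved 2.8 units closer together.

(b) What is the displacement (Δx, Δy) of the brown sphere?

(1.3, 1.6)

The brown sphere started near (2.4, 3.1) and ended near (3.7, 4.7).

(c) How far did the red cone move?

2.8

From (5.9, 3.3) to (8.7, 3.4), the red cone covered √(2.8² + 0.1²) ≈ 2.8 units.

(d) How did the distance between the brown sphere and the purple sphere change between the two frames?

-3.5

Before: roughly 10.7 units apart; after: 7.2. That's 3.5 units closer together.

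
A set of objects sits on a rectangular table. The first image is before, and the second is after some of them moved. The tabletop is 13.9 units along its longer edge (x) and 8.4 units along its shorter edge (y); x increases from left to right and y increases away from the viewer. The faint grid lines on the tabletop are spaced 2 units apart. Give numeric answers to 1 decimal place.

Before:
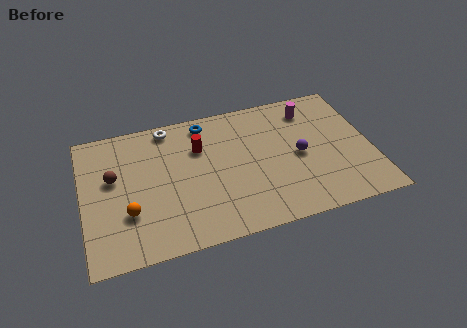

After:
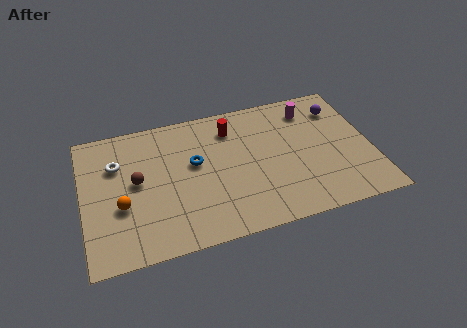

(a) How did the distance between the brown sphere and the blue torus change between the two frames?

-2.3

The distance was about 5.1 in the first image and 2.8 in the second, so they moved 2.3 units closer together.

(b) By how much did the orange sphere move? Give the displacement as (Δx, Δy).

(-0.3, 0.5)

The orange sphere started near (2.1, 2.7) and ended near (1.8, 3.2).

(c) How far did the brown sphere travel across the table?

1.2

The brown sphere moved from about (1.5, 5.0) to (2.6, 4.5), a distance of √(1.1² + 0.5²) ≈ 1.2.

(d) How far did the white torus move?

3.1

The white torus moved from about (4.3, 7.5) to (1.7, 5.8), a distance of √(2.6² + 1.7²) ≈ 3.1.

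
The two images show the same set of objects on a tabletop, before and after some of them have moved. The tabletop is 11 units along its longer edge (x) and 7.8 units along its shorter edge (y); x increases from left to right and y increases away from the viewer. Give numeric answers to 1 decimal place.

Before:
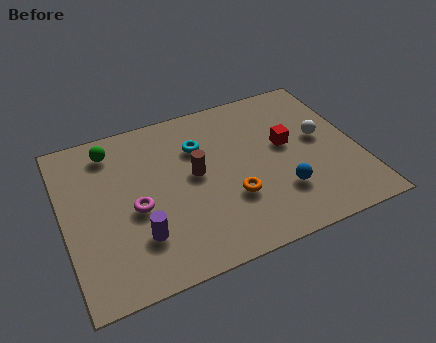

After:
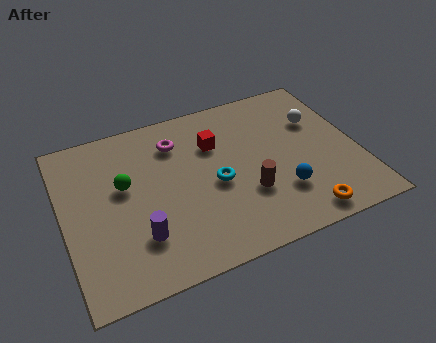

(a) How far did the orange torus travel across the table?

2.9

From (6.1, 2.6) to (8.5, 0.9), the orange torus covered √(2.4² + 1.7²) ≈ 2.9 units.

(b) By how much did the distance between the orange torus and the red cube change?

+2.3

Before: roughly 2.9 units apart; after: 5.2. That's 2.3 units further apart.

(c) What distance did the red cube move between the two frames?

2.8

The red cube moved from about (8.4, 4.4) to (5.8, 5.4), a distance of √(2.6² + 1.0²) ≈ 2.8.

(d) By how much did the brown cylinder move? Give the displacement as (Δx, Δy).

(1.8, -1.6)

From the two frames, the brown cylinder sits at roughly (4.9, 4.2) before and (6.7, 2.6) after.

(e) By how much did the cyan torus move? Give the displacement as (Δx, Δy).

(0.4, -2.0)

The cyan torus was at about (5.2, 5.5) and moved to about (5.6, 3.5).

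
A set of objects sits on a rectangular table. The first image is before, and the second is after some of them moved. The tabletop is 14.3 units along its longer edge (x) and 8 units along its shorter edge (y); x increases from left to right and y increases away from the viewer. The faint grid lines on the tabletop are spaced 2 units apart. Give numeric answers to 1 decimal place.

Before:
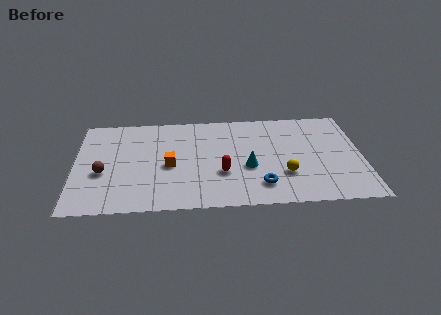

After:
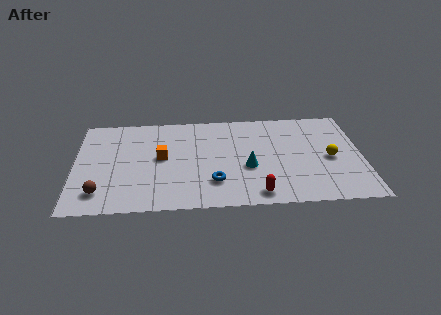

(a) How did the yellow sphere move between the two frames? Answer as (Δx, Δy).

(2.3, 1.2)

From the two frames, the yellow sphere sits at roughly (10.4, 2.5) before and (12.7, 3.7) after.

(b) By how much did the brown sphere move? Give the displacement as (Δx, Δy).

(-0.1, -1.6)

From the two frames, the brown sphere sits at roughly (1.4, 3.2) before and (1.3, 1.6) after.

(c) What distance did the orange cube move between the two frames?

0.8

From (4.7, 3.6) to (4.3, 4.3), the orange cube covered √(0.4² + 0.7²) ≈ 0.8 units.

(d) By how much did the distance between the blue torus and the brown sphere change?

-2.3

The distance was about 7.9 in the first image and 5.6 in the second, so they moved 2.3 units closer together.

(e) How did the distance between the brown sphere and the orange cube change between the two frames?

+0.7

Before: roughly 3.3 units apart; after: 4.0. That's 0.7 units further apart.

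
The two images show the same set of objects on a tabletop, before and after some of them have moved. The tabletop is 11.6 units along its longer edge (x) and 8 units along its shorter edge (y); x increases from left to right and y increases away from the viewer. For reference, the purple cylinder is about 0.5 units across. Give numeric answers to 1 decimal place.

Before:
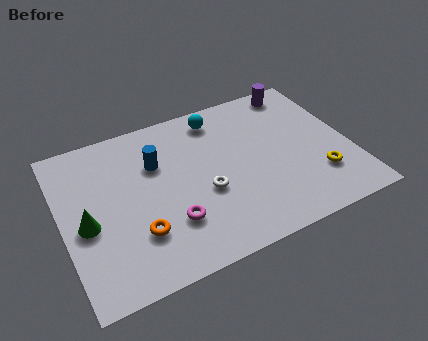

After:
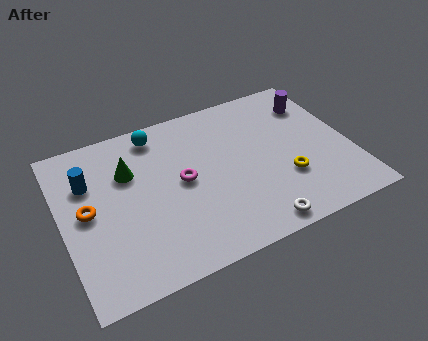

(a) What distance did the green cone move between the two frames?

2.7

From (0.9, 3.5) to (2.8, 5.4), the green cone covered √(1.9² + 1.9²) ≈ 2.7 units.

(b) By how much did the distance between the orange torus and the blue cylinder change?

-1.9

Before: roughly 3.3 units apart; after: 1.4. That's 1.9 units closer together.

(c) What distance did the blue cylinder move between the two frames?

2.7

From (3.9, 5.4) to (1.2, 5.5), the blue cylinder covered √(2.7² + 0.1²) ≈ 2.7 units.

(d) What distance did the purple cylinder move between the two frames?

1.1

From (10.0, 7.1) to (10.5, 6.1), the purple cylinder covered √(0.5² + 1.0²) ≈ 1.1 units.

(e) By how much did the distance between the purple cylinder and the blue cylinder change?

+3.0

Before: roughly 6.3 units apart; after: 9.3. That's 3.0 units further apart.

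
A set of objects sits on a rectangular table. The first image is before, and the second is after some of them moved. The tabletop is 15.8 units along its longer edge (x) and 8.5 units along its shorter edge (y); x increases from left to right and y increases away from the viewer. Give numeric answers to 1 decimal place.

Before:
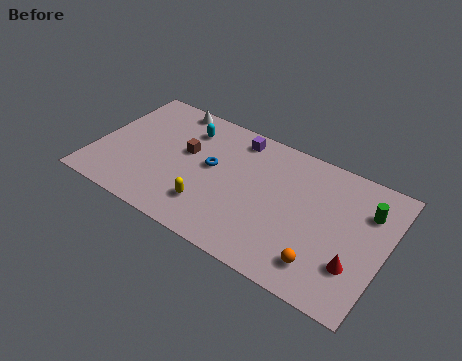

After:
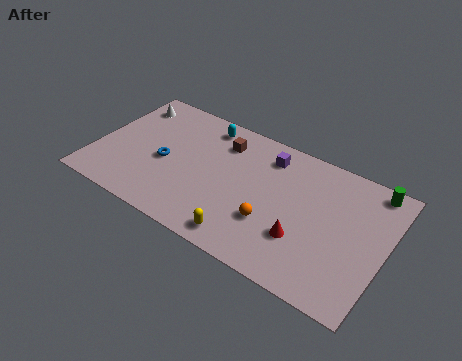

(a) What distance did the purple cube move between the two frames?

1.8

From (7.3, 7.3) to (9.1, 6.9), the purple cube covered √(1.8² + 0.4²) ≈ 1.8 units.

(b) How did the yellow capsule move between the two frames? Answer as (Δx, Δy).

(2.1, -1.0)

The yellow capsule started near (6.6, 2.1) and ended near (8.7, 1.1).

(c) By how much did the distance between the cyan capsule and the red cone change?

-3.0

The distance was about 10.6 in the first image and 7.6 in the second, so they moved 3.0 units closer together.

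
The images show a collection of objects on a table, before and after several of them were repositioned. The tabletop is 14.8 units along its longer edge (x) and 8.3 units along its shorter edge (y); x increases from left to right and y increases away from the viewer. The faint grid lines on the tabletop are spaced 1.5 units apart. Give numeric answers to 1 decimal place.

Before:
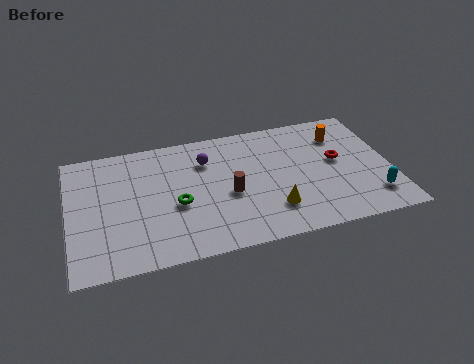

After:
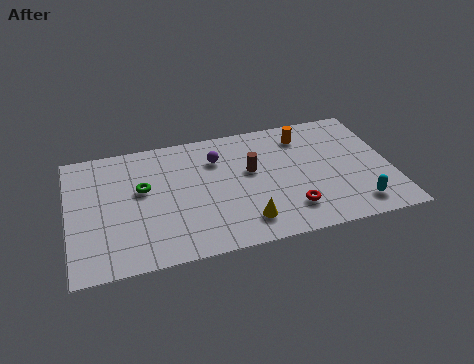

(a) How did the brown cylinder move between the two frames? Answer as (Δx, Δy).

(1.1, 1.3)

The brown cylinder started near (7.3, 3.6) and ended near (8.4, 4.9).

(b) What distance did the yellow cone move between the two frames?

1.4

The yellow cone moved from about (9.2, 2.1) to (7.9, 1.6), a distance of √(1.3² + 0.5²) ≈ 1.4.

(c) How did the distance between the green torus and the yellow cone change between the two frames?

+1.1

Before: roughly 4.5 units apart; after: 5.6. That's 1.1 units further apart.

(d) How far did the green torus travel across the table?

2.1

The green torus was near (4.9, 3.5) before and (3.4, 4.9) after, so it travelled √(1.5² + 1.4²) ≈ 2.1 units.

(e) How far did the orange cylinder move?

1.7

The orange cylinder was near (12.7, 6.3) before and (11.0, 6.7) after, so it travelled √(1.7² + 0.4²) ≈ 1.7 units.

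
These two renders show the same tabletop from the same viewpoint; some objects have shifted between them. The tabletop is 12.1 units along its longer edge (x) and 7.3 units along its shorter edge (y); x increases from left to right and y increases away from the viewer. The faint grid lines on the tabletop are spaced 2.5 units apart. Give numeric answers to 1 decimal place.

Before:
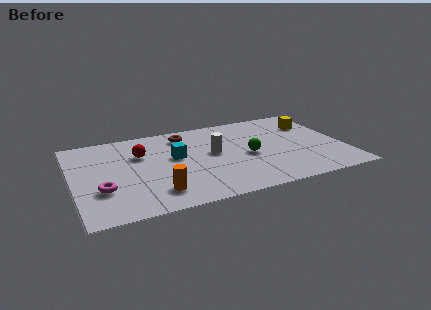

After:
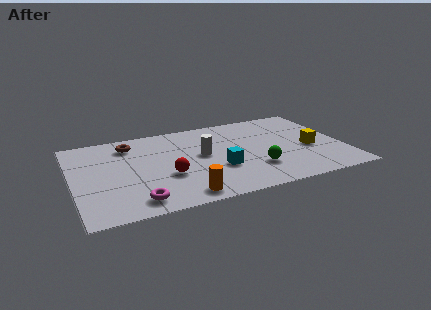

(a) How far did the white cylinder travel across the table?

0.5

The white cylinder was near (6.3, 4.0) before and (5.8, 4.0) after, so it travelled √(0.5² + 0.0²) ≈ 0.5 units.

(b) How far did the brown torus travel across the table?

2.5

The brown torus moved from about (5.2, 6.0) to (2.7, 5.9), a distance of √(2.5² + 0.1²) ≈ 2.5.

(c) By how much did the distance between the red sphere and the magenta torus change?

-0.9

They were about 3.1 units apart before and 2.2 after — 0.9 units closer together.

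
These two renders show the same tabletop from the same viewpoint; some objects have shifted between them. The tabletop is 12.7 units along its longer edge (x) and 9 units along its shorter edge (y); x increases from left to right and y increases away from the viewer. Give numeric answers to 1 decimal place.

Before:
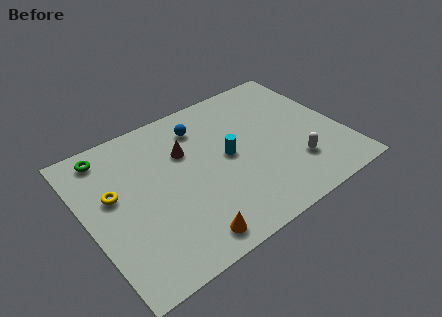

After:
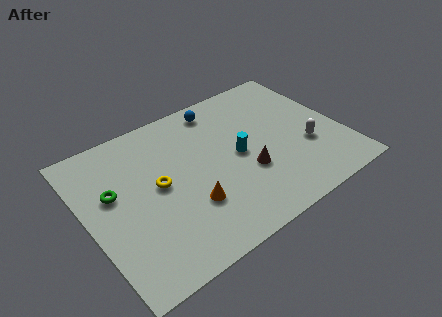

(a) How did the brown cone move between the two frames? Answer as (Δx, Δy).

(2.6, -2.8)

The brown cone started near (5.1, 6.0) and ended near (7.7, 3.2).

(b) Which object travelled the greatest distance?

the brown cone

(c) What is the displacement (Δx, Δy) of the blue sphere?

(1.1, 0.7)

The blue sphere was at about (6.1, 7.1) and moved to about (7.2, 7.8).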